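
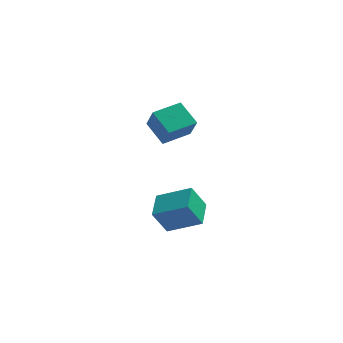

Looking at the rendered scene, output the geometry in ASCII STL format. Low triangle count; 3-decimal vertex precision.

solid 
facet normal -0.889 0.146 -0.434
outer loop
vertex -2.56 2.202 -3.464
vertex -2.464 3.87 -3.101
vertex -1.787 2.482 -4.952
endloop
endfacet
facet normal -0.056 -0.976 -0.212
outer loop
vertex 0.124 2.17 -4.019
vertex -2.56 2.202 -3.464
vertex -1.787 2.482 -4.952
endloop
endfacet
facet normal -0.889 0.145 -0.434
outer loop
vertex -1.787 2.482 -4.952
vertex -2.464 3.87 -3.101
vertex -1.692 4.15 -4.589
endloop
endfacet
facet normal 0.454 0.165 -0.875
outer loop
vertex -1.692 4.15 -4.589
vertex 0.124 2.17 -4.019
vertex -1.787 2.482 -4.952
endloop
endfacet
facet normal -0.454 -0.164 0.876
outer loop
vertex -2.56 2.202 -3.464
vertex -0.553 3.558 -2.168
vertex -2.464 3.87 -3.101
endloop
endfacet
facet normal -0.056 -0.976 -0.212
outer loop
vertex -0.648 1.89 -2.531
vertex -2.56 2.202 -3.464
vertex 0.124 2.17 -4.019
endloop
endfacet
facet normal -0.454 -0.165 0.876
outer loop
vertex -0.648 1.89 -2.531
vertex -0.553 3.558 -2.168
vertex -2.56 2.202 -3.464
endloop
endfacet
facet normal 0.056 0.976 0.212
outer loop
vertex -2.464 3.87 -3.101
vertex -0.553 3.558 -2.168
vertex -1.692 4.15 -4.589
endloop
endfacet
facet normal 0.454 0.164 -0.876
outer loop
vertex 0.22 3.838 -3.656
vertex 0.124 2.17 -4.019
vertex -1.692 4.15 -4.589
endloop
endfacet
facet normal 0.056 0.976 0.212
outer loop
vertex -1.692 4.15 -4.589
vertex -0.553 3.558 -2.168
vertex 0.22 3.838 -3.656
endloop
endfacet
facet normal 0.889 -0.146 0.434
outer loop
vertex 0.22 3.838 -3.656
vertex -0.648 1.89 -2.531
vertex 0.124 2.17 -4.019
endloop
endfacet
facet normal 0.889 -0.145 0.434
outer loop
vertex -0.553 3.558 -2.168
vertex -0.648 1.89 -2.531
vertex 0.22 3.838 -3.656
endloop
endfacet
facet normal -0.563 0.640 0.523
outer loop
vertex -2.58 3.321 3.756
vertex -1.197 4.396 3.931
vertex -2.973 4.04 2.452
endloop
endfacet
facet normal -0.786 -0.610 -0.100
outer loop
vertex -2.043 2.984 1.589
vertex -2.58 3.321 3.756
vertex -2.973 4.04 2.452
endloop
endfacet
facet normal -0.563 0.640 0.523
outer loop
vertex -2.973 4.04 2.452
vertex -1.197 4.396 3.931
vertex -1.59 5.115 2.627
endloop
endfacet
facet normal -0.256 0.467 -0.847
outer loop
vertex -1.59 5.115 2.627
vertex -2.043 2.984 1.589
vertex -2.973 4.04 2.452
endloop
endfacet
facet normal 0.256 -0.467 0.847
outer loop
vertex -2.58 3.321 3.756
vertex -0.267 3.34 3.068
vertex -1.197 4.396 3.931
endloop
endfacet
facet normal -0.786 -0.610 -0.100
outer loop
vertex -1.65 2.265 2.893
vertex -2.58 3.321 3.756
vertex -2.043 2.984 1.589
endloop
endfacet
facet normal 0.256 -0.467 0.847
outer loop
vertex -1.65 2.265 2.893
vertex -0.267 3.34 3.068
vertex -2.58 3.321 3.756
endloop
endfacet
facet normal 0.786 0.610 0.100
outer loop
vertex -1.197 4.396 3.931
vertex -0.267 3.34 3.068
vertex -1.59 5.115 2.627
endloop
endfacet
facet normal -0.256 0.467 -0.847
outer loop
vertex -0.66 4.059 1.764
vertex -2.043 2.984 1.589
vertex -1.59 5.115 2.627
endloop
endfacet
facet normal 0.786 0.610 0.100
outer loop
vertex -1.59 5.115 2.627
vertex -0.267 3.34 3.068
vertex -0.66 4.059 1.764
endloop
endfacet
facet normal 0.563 -0.640 -0.523
outer loop
vertex -0.66 4.059 1.764
vertex -1.65 2.265 2.893
vertex -2.043 2.984 1.589
endloop
endfacet
facet normal 0.563 -0.640 -0.523
outer loop
vertex -0.267 3.34 3.068
vertex -1.65 2.265 2.893
vertex -0.66 4.059 1.764
endloop
endfacet

endsolid


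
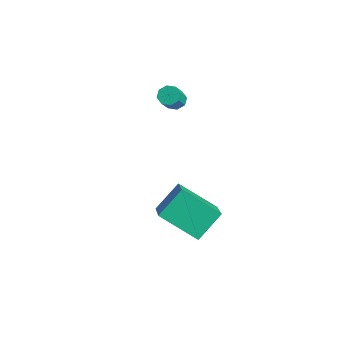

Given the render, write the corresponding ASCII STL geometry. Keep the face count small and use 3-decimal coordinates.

solid 
facet normal -0.613 -0.580 0.536
outer loop
vertex 2.088 -2.727 1.168
vertex 0.408 -1.981 0.054
vertex 2.265 -3.862 0.142
endloop
endfacet
facet normal 0.782 -0.347 0.518
outer loop
vertex 3.472 -2.719 -0.914
vertex 2.088 -2.727 1.168
vertex 2.265 -3.862 0.142
endloop
endfacet
facet normal -0.613 -0.580 0.537
outer loop
vertex 2.265 -3.862 0.142
vertex 0.408 -1.981 0.054
vertex 0.584 -3.116 -0.972
endloop
endfacet
facet normal 0.115 -0.737 -0.666
outer loop
vertex 0.584 -3.116 -0.972
vertex 3.472 -2.719 -0.914
vertex 2.265 -3.862 0.142
endloop
endfacet
facet normal -0.115 0.737 0.666
outer loop
vertex 2.088 -2.727 1.168
vertex 1.615 -0.838 -1.002
vertex 0.408 -1.981 0.054
endloop
endfacet
facet normal 0.782 -0.347 0.518
outer loop
vertex 3.296 -1.584 0.112
vertex 2.088 -2.727 1.168
vertex 3.472 -2.719 -0.914
endloop
endfacet
facet normal -0.115 0.737 0.666
outer loop
vertex 3.296 -1.584 0.112
vertex 1.615 -0.838 -1.002
vertex 2.088 -2.727 1.168
endloop
endfacet
facet normal -0.782 0.347 -0.518
outer loop
vertex 0.408 -1.981 0.054
vertex 1.615 -0.838 -1.002
vertex 0.584 -3.116 -0.972
endloop
endfacet
facet normal 0.115 -0.737 -0.666
outer loop
vertex 1.792 -1.973 -2.028
vertex 3.472 -2.719 -0.914
vertex 0.584 -3.116 -0.972
endloop
endfacet
facet normal -0.782 0.347 -0.519
outer loop
vertex 0.584 -3.116 -0.972
vertex 1.615 -0.838 -1.002
vertex 1.792 -1.973 -2.028
endloop
endfacet
facet normal 0.613 0.580 -0.536
outer loop
vertex 1.792 -1.973 -2.028
vertex 3.296 -1.584 0.112
vertex 3.472 -2.719 -0.914
endloop
endfacet
facet normal 0.613 0.580 -0.536
outer loop
vertex 1.615 -0.838 -1.002
vertex 3.296 -1.584 0.112
vertex 1.792 -1.973 -2.028
endloop
endfacet
facet normal -0.465 0.509 -0.724
outer loop
vertex -2.514 -0.484 2.213
vertex -2.902 -0.373 2.54
vertex -2.453 -0.144 2.413
endloop
endfacet
facet normal 0.872 0.122 -0.473
outer loop
vertex -2.514 -0.484 2.213
vertex -2.453 -0.144 2.413
vertex -1.989 -1.058 3.033
endloop
endfacet
facet normal 0.872 0.121 -0.474
outer loop
vertex -1.989 -1.058 3.033
vertex -2.453 -0.144 2.413
vertex -1.928 -0.719 3.232
endloop
endfacet
facet normal 0.464 -0.509 0.725
outer loop
vertex -1.989 -1.058 3.033
vertex -1.928 -0.719 3.232
vertex -2.378 -0.947 3.36
endloop
endfacet
facet normal -0.465 0.509 -0.725
outer loop
vertex -2.453 -0.144 2.413
vertex -2.902 -0.373 2.54
vertex -2.656 0.061 2.687
endloop
endfacet
facet normal 0.724 0.690 0.020
outer loop
vertex -2.453 -0.144 2.413
vertex -2.656 0.061 2.687
vertex -1.928 -0.719 3.232
endloop
endfacet
facet normal 0.724 0.690 0.020
outer loop
vertex -1.928 -0.719 3.232
vertex -2.656 0.061 2.687
vertex -2.131 -0.514 3.506
endloop
endfacet
facet normal 0.464 -0.509 0.725
outer loop
vertex -1.928 -0.719 3.232
vertex -2.131 -0.514 3.506
vertex -2.378 -0.947 3.36
endloop
endfacet
facet normal -0.463 0.509 -0.726
outer loop
vertex -2.656 0.061 2.687
vertex -2.902 -0.373 2.54
vertex -3.003 0.013 2.875
endloop
endfacet
facet normal 0.153 0.852 0.500
outer loop
vertex -2.656 0.061 2.687
vertex -3.003 0.013 2.875
vertex -2.131 -0.514 3.506
endloop
endfacet
facet normal 0.153 0.852 0.500
outer loop
vertex -2.131 -0.514 3.506
vertex -3.003 0.013 2.875
vertex -2.478 -0.562 3.694
endloop
endfacet
facet normal 0.463 -0.509 0.725
outer loop
vertex -2.131 -0.514 3.506
vertex -2.478 -0.562 3.694
vertex -2.378 -0.947 3.36
endloop
endfacet
facet normal -0.465 0.508 -0.725
outer loop
vertex -3.003 0.013 2.875
vertex -2.902 -0.373 2.54
vertex -3.291 -0.262 2.867
endloop
endfacet
facet normal -0.511 0.515 0.689
outer loop
vertex -3.003 0.013 2.875
vertex -3.291 -0.262 2.867
vertex -2.478 -0.562 3.694
endloop
endfacet
facet normal -0.509 0.517 0.688
outer loop
vertex -2.478 -0.562 3.694
vertex -3.291 -0.262 2.867
vertex -2.766 -0.836 3.687
endloop
endfacet
facet normal 0.466 -0.508 0.725
outer loop
vertex -2.478 -0.562 3.694
vertex -2.766 -0.836 3.687
vertex -2.378 -0.947 3.36
endloop
endfacet
facet normal -0.464 0.509 -0.725
outer loop
vertex -3.291 -0.262 2.867
vertex -2.902 -0.373 2.54
vertex -3.352 -0.601 2.668
endloop
endfacet
facet normal -0.872 -0.121 0.474
outer loop
vertex -3.291 -0.262 2.867
vertex -3.352 -0.601 2.668
vertex -2.766 -0.836 3.687
endloop
endfacet
facet normal -0.872 -0.122 0.473
outer loop
vertex -2.766 -0.836 3.687
vertex -3.352 -0.601 2.668
vertex -2.827 -1.176 3.487
endloop
endfacet
facet normal 0.465 -0.509 0.724
outer loop
vertex -2.766 -0.836 3.687
vertex -2.827 -1.176 3.487
vertex -2.378 -0.947 3.36
endloop
endfacet
facet normal -0.464 0.509 -0.725
outer loop
vertex -3.352 -0.601 2.668
vertex -2.902 -0.373 2.54
vertex -3.149 -0.806 2.394
endloop
endfacet
facet normal -0.724 -0.690 -0.020
outer loop
vertex -3.352 -0.601 2.668
vertex -3.149 -0.806 2.394
vertex -2.827 -1.176 3.487
endloop
endfacet
facet normal -0.724 -0.690 -0.020
outer loop
vertex -2.827 -1.176 3.487
vertex -3.149 -0.806 2.394
vertex -2.624 -1.381 3.213
endloop
endfacet
facet normal 0.465 -0.509 0.725
outer loop
vertex -2.827 -1.176 3.487
vertex -2.624 -1.381 3.213
vertex -2.378 -0.947 3.36
endloop
endfacet
facet normal -0.463 0.509 -0.725
outer loop
vertex -3.149 -0.806 2.394
vertex -2.902 -0.373 2.54
vertex -2.802 -0.758 2.206
endloop
endfacet
facet normal -0.153 -0.852 -0.500
outer loop
vertex -3.149 -0.806 2.394
vertex -2.802 -0.758 2.206
vertex -2.624 -1.381 3.213
endloop
endfacet
facet normal -0.153 -0.852 -0.500
outer loop
vertex -2.624 -1.381 3.213
vertex -2.802 -0.758 2.206
vertex -2.277 -1.333 3.025
endloop
endfacet
facet normal 0.463 -0.509 0.726
outer loop
vertex -2.624 -1.381 3.213
vertex -2.277 -1.333 3.025
vertex -2.378 -0.947 3.36
endloop
endfacet
facet normal -0.466 0.508 -0.725
outer loop
vertex -2.802 -0.758 2.206
vertex -2.902 -0.373 2.54
vertex -2.514 -0.484 2.213
endloop
endfacet
facet normal 0.508 -0.517 -0.689
outer loop
vertex -2.802 -0.758 2.206
vertex -2.514 -0.484 2.213
vertex -2.277 -1.333 3.025
endloop
endfacet
facet normal 0.511 -0.515 -0.688
outer loop
vertex -2.277 -1.333 3.025
vertex -2.514 -0.484 2.213
vertex -1.989 -1.058 3.033
endloop
endfacet
facet normal 0.465 -0.508 0.725
outer loop
vertex -2.277 -1.333 3.025
vertex -1.989 -1.058 3.033
vertex -2.378 -0.947 3.36
endloop
endfacet

endsolid


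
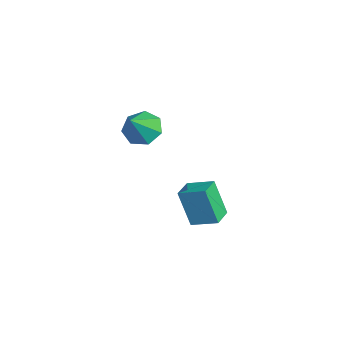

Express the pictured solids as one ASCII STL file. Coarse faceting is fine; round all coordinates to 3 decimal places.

solid 
facet normal -0.515 0.432 -0.740
outer loop
vertex 1.373 -1.407 2.897
vertex 0.678 -2.207 2.913
vertex 0.653 -1.3 3.46
endloop
endfacet
facet normal 0.544 0.607 0.580
outer loop
vertex 1.373 -1.407 2.897
vertex 0.653 -1.3 3.46
vertex 1.662 -3.033 4.327
endloop
endfacet
facet normal -0.515 0.432 -0.740
outer loop
vertex 0.653 -1.3 3.46
vertex 0.678 -2.207 2.913
vertex -0.047 -1.876 3.611
endloop
endfacet
facet normal -0.121 0.387 0.914
outer loop
vertex 0.653 -1.3 3.46
vertex -0.047 -1.876 3.611
vertex 1.662 -3.033 4.327
endloop
endfacet
facet normal -0.515 0.433 -0.740
outer loop
vertex -0.047 -1.876 3.611
vertex 0.678 -2.207 2.913
vertex -0.202 -2.702 3.236
endloop
endfacet
facet normal -0.522 -0.270 0.809
outer loop
vertex -0.047 -1.876 3.611
vertex -0.202 -2.702 3.236
vertex 1.662 -3.033 4.327
endloop
endfacet
facet normal -0.515 0.432 -0.741
outer loop
vertex -0.202 -2.702 3.236
vertex 0.678 -2.207 2.913
vertex 0.307 -3.155 2.618
endloop
endfacet
facet normal -0.356 -0.869 0.344
outer loop
vertex -0.202 -2.702 3.236
vertex 0.307 -3.155 2.618
vertex 1.662 -3.033 4.327
endloop
endfacet
facet normal -0.515 0.432 -0.741
outer loop
vertex 0.307 -3.155 2.618
vertex 0.678 -2.207 2.913
vertex 1.095 -2.895 2.222
endloop
endfacet
facet normal 0.251 -0.959 -0.130
outer loop
vertex 0.307 -3.155 2.618
vertex 1.095 -2.895 2.222
vertex 1.662 -3.033 4.327
endloop
endfacet
facet normal -0.515 0.432 -0.741
outer loop
vertex 1.095 -2.895 2.222
vertex 0.678 -2.207 2.913
vertex 1.569 -2.117 2.346
endloop
endfacet
facet normal 0.843 -0.472 -0.258
outer loop
vertex 1.095 -2.895 2.222
vertex 1.569 -2.117 2.346
vertex 1.662 -3.033 4.327
endloop
endfacet
facet normal -0.515 0.432 -0.740
outer loop
vertex 1.569 -2.117 2.346
vertex 0.678 -2.207 2.913
vertex 1.373 -1.407 2.897
endloop
endfacet
facet normal 0.973 0.224 0.058
outer loop
vertex 1.569 -2.117 2.346
vertex 1.373 -1.407 2.897
vertex 1.662 -3.033 4.327
endloop
endfacet
facet normal -0.537 -0.763 -0.360
outer loop
vertex 1.445 -0.636 -1.712
vertex 0.472 0.107 -1.837
vertex 2.087 -0.135 -3.734
endloop
endfacet
facet normal 0.791 -0.604 0.101
outer loop
vertex 2.908 1.033 -3.183
vertex 1.445 -0.636 -1.712
vertex 2.087 -0.135 -3.734
endloop
endfacet
facet normal -0.537 -0.763 -0.360
outer loop
vertex 2.087 -0.135 -3.734
vertex 0.472 0.107 -1.837
vertex 1.114 0.608 -3.859
endloop
endfacet
facet normal 0.295 0.230 -0.927
outer loop
vertex 1.114 0.608 -3.859
vertex 2.908 1.033 -3.183
vertex 2.087 -0.135 -3.734
endloop
endfacet
facet normal -0.295 -0.230 0.927
outer loop
vertex 1.445 -0.636 -1.712
vertex 1.293 1.275 -1.286
vertex 0.472 0.107 -1.837
endloop
endfacet
facet normal 0.791 -0.604 0.101
outer loop
vertex 2.266 0.532 -1.161
vertex 1.445 -0.636 -1.712
vertex 2.908 1.033 -3.183
endloop
endfacet
facet normal -0.295 -0.230 0.927
outer loop
vertex 2.266 0.532 -1.161
vertex 1.293 1.275 -1.286
vertex 1.445 -0.636 -1.712
endloop
endfacet
facet normal -0.791 0.604 -0.101
outer loop
vertex 0.472 0.107 -1.837
vertex 1.293 1.275 -1.286
vertex 1.114 0.608 -3.859
endloop
endfacet
facet normal 0.295 0.230 -0.927
outer loop
vertex 1.935 1.776 -3.308
vertex 2.908 1.033 -3.183
vertex 1.114 0.608 -3.859
endloop
endfacet
facet normal -0.791 0.604 -0.101
outer loop
vertex 1.114 0.608 -3.859
vertex 1.293 1.275 -1.286
vertex 1.935 1.776 -3.308
endloop
endfacet
facet normal 0.537 0.763 0.360
outer loop
vertex 1.935 1.776 -3.308
vertex 2.266 0.532 -1.161
vertex 2.908 1.033 -3.183
endloop
endfacet
facet normal 0.537 0.763 0.360
outer loop
vertex 1.293 1.275 -1.286
vertex 2.266 0.532 -1.161
vertex 1.935 1.776 -3.308
endloop
endfacet

endsolid


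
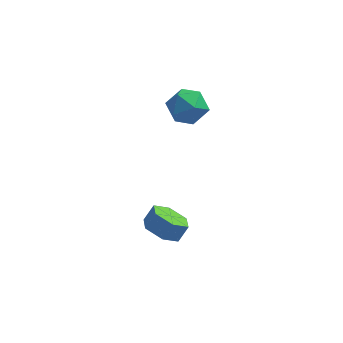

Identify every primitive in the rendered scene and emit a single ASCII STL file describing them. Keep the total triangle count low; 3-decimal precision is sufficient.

solid 
facet normal -0.106 0.467 0.878
outer loop
vertex -1.35 3.836 2.705
vertex -1.454 2.795 3.246
vertex -0.392 3.287 3.113
endloop
endfacet
facet normal 0.302 0.849 0.434
outer loop
vertex -1.35 3.836 2.705
vertex -0.392 3.287 3.113
vertex -0.364 3.815 2.061
endloop
endfacet
facet normal -0.080 0.985 -0.154
outer loop
vertex -1.35 3.836 2.705
vertex -0.364 3.815 2.061
vertex -1.409 3.649 1.543
endloop
endfacet
facet normal -0.723 0.687 -0.074
outer loop
vertex -1.35 3.836 2.705
vertex -1.409 3.649 1.543
vertex -2.082 3.019 2.275
endloop
endfacet
facet normal -0.740 0.367 0.563
outer loop
vertex -1.35 3.836 2.705
vertex -2.082 3.019 2.275
vertex -1.454 2.795 3.246
endloop
endfacet
facet normal 0.860 0.447 0.247
outer loop
vertex -0.364 3.815 2.061
vertex -0.392 3.287 3.113
vertex 0.142 2.761 2.205
endloop
endfacet
facet normal 0.200 -0.171 0.965
outer loop
vertex -0.392 3.287 3.113
vertex -1.454 2.795 3.246
vertex -0.531 2.131 2.937
endloop
endfacet
facet normal -0.825 -0.334 0.456
outer loop
vertex -1.454 2.795 3.246
vertex -2.082 3.019 2.275
vertex -1.576 1.965 2.419
endloop
endfacet
facet normal -0.797 0.183 -0.575
outer loop
vertex -2.082 3.019 2.275
vertex -1.409 3.649 1.543
vertex -1.548 2.493 1.367
endloop
endfacet
facet normal 0.243 0.666 -0.705
outer loop
vertex -1.409 3.649 1.543
vertex -0.364 3.815 2.061
vertex -0.486 2.985 1.234
endloop
endfacet
facet normal 0.723 -0.687 0.074
outer loop
vertex -0.59 1.944 1.775
vertex 0.142 2.761 2.205
vertex -0.531 2.131 2.937
endloop
endfacet
facet normal 0.080 -0.985 0.154
outer loop
vertex -0.59 1.944 1.775
vertex -0.531 2.131 2.937
vertex -1.576 1.965 2.419
endloop
endfacet
facet normal -0.302 -0.849 -0.434
outer loop
vertex -0.59 1.944 1.775
vertex -1.576 1.965 2.419
vertex -1.548 2.493 1.367
endloop
endfacet
facet normal 0.106 -0.467 -0.878
outer loop
vertex -0.59 1.944 1.775
vertex -1.548 2.493 1.367
vertex -0.486 2.985 1.234
endloop
endfacet
facet normal 0.740 -0.367 -0.563
outer loop
vertex -0.59 1.944 1.775
vertex -0.486 2.985 1.234
vertex 0.142 2.761 2.205
endloop
endfacet
facet normal 0.797 -0.183 0.575
outer loop
vertex -0.531 2.131 2.937
vertex 0.142 2.761 2.205
vertex -0.392 3.287 3.113
endloop
endfacet
facet normal -0.243 -0.666 0.705
outer loop
vertex -1.576 1.965 2.419
vertex -0.531 2.131 2.937
vertex -1.454 2.795 3.246
endloop
endfacet
facet normal -0.860 -0.447 -0.247
outer loop
vertex -1.548 2.493 1.367
vertex -1.576 1.965 2.419
vertex -2.082 3.019 2.275
endloop
endfacet
facet normal -0.200 0.171 -0.965
outer loop
vertex -0.486 2.985 1.234
vertex -1.548 2.493 1.367
vertex -1.409 3.649 1.543
endloop
endfacet
facet normal 0.825 0.334 -0.456
outer loop
vertex 0.142 2.761 2.205
vertex -0.486 2.985 1.234
vertex -0.364 3.815 2.061
endloop
endfacet
facet normal -0.447 -0.416 -0.792
outer loop
vertex -1.179 -0.364 -5.041
vertex -1.9 -0.834 -4.388
vertex -2.097 0.148 -4.792
endloop
endfacet
facet normal 0.280 0.776 -0.565
outer loop
vertex -1.179 -0.364 -5.041
vertex -2.097 0.148 -4.792
vertex -0.719 0.064 -4.225
endloop
endfacet
facet normal 0.280 0.776 -0.565
outer loop
vertex -0.719 0.064 -4.225
vertex -2.097 0.148 -4.792
vertex -1.637 0.576 -3.976
endloop
endfacet
facet normal 0.447 0.416 0.792
outer loop
vertex -0.719 0.064 -4.225
vertex -1.637 0.576 -3.976
vertex -1.44 -0.406 -3.572
endloop
endfacet
facet normal -0.447 -0.416 -0.792
outer loop
vertex -2.097 0.148 -4.792
vertex -1.9 -0.834 -4.388
vertex -2.818 -0.322 -4.139
endloop
endfacet
facet normal -0.596 0.799 -0.083
outer loop
vertex -2.097 0.148 -4.792
vertex -2.818 -0.322 -4.139
vertex -1.637 0.576 -3.976
endloop
endfacet
facet normal -0.596 0.799 -0.083
outer loop
vertex -1.637 0.576 -3.976
vertex -2.818 -0.322 -4.139
vertex -2.358 0.106 -3.323
endloop
endfacet
facet normal 0.447 0.416 0.792
outer loop
vertex -1.637 0.576 -3.976
vertex -2.358 0.106 -3.323
vertex -1.44 -0.406 -3.572
endloop
endfacet
facet normal -0.447 -0.416 -0.792
outer loop
vertex -2.818 -0.322 -4.139
vertex -1.9 -0.834 -4.388
vertex -2.621 -1.304 -3.735
endloop
endfacet
facet normal -0.876 0.023 0.482
outer loop
vertex -2.818 -0.322 -4.139
vertex -2.621 -1.304 -3.735
vertex -2.358 0.106 -3.323
endloop
endfacet
facet normal -0.876 0.023 0.482
outer loop
vertex -2.358 0.106 -3.323
vertex -2.621 -1.304 -3.735
vertex -2.161 -0.876 -2.919
endloop
endfacet
facet normal 0.447 0.416 0.792
outer loop
vertex -2.358 0.106 -3.323
vertex -2.161 -0.876 -2.919
vertex -1.44 -0.406 -3.572
endloop
endfacet
facet normal -0.447 -0.416 -0.792
outer loop
vertex -2.621 -1.304 -3.735
vertex -1.9 -0.834 -4.388
vertex -1.703 -1.816 -3.984
endloop
endfacet
facet normal -0.280 -0.776 0.565
outer loop
vertex -2.621 -1.304 -3.735
vertex -1.703 -1.816 -3.984
vertex -2.161 -0.876 -2.919
endloop
endfacet
facet normal -0.280 -0.776 0.565
outer loop
vertex -2.161 -0.876 -2.919
vertex -1.703 -1.816 -3.984
vertex -1.243 -1.388 -3.168
endloop
endfacet
facet normal 0.447 0.416 0.792
outer loop
vertex -2.161 -0.876 -2.919
vertex -1.243 -1.388 -3.168
vertex -1.44 -0.406 -3.572
endloop
endfacet
facet normal -0.447 -0.416 -0.792
outer loop
vertex -1.703 -1.816 -3.984
vertex -1.9 -0.834 -4.388
vertex -0.982 -1.346 -4.637
endloop
endfacet
facet normal 0.596 -0.799 0.083
outer loop
vertex -1.703 -1.816 -3.984
vertex -0.982 -1.346 -4.637
vertex -1.243 -1.388 -3.168
endloop
endfacet
facet normal 0.596 -0.799 0.083
outer loop
vertex -1.243 -1.388 -3.168
vertex -0.982 -1.346 -4.637
vertex -0.522 -0.918 -3.821
endloop
endfacet
facet normal 0.447 0.416 0.792
outer loop
vertex -1.243 -1.388 -3.168
vertex -0.522 -0.918 -3.821
vertex -1.44 -0.406 -3.572
endloop
endfacet
facet normal -0.447 -0.416 -0.792
outer loop
vertex -0.982 -1.346 -4.637
vertex -1.9 -0.834 -4.388
vertex -1.179 -0.364 -5.041
endloop
endfacet
facet normal 0.876 -0.023 -0.482
outer loop
vertex -0.982 -1.346 -4.637
vertex -1.179 -0.364 -5.041
vertex -0.522 -0.918 -3.821
endloop
endfacet
facet normal 0.876 -0.023 -0.482
outer loop
vertex -0.522 -0.918 -3.821
vertex -1.179 -0.364 -5.041
vertex -0.719 0.064 -4.225
endloop
endfacet
facet normal 0.447 0.416 0.792
outer loop
vertex -0.522 -0.918 -3.821
vertex -0.719 0.064 -4.225
vertex -1.44 -0.406 -3.572
endloop
endfacet

endsolid


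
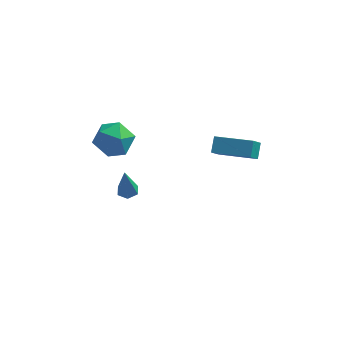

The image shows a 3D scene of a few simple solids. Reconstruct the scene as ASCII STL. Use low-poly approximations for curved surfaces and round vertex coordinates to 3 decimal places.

solid 
facet normal -0.934 0.278 -0.224
outer loop
vertex 0.815 -0.082 4.265
vertex 1.117 0.407 3.612
vertex 0.743 -0.76 3.725
endloop
endfacet
facet normal -0.348 -0.561 0.751
outer loop
vertex 2.583 -1.307 4.168
vertex 0.815 -0.082 4.265
vertex 0.743 -0.76 3.725
endloop
endfacet
facet normal -0.934 0.277 -0.226
outer loop
vertex 0.743 -0.76 3.725
vertex 1.117 0.407 3.612
vertex 1.046 -0.271 3.072
endloop
endfacet
facet normal -0.082 -0.779 -0.621
outer loop
vertex 1.046 -0.271 3.072
vertex 2.583 -1.307 4.168
vertex 0.743 -0.76 3.725
endloop
endfacet
facet normal 0.082 0.779 0.621
outer loop
vertex 0.815 -0.082 4.265
vertex 2.957 -0.14 4.055
vertex 1.117 0.407 3.612
endloop
endfacet
facet normal -0.348 -0.562 0.751
outer loop
vertex 2.654 -0.629 4.708
vertex 0.815 -0.082 4.265
vertex 2.583 -1.307 4.168
endloop
endfacet
facet normal 0.082 0.779 0.621
outer loop
vertex 2.654 -0.629 4.708
vertex 2.957 -0.14 4.055
vertex 0.815 -0.082 4.265
endloop
endfacet
facet normal 0.348 0.562 -0.751
outer loop
vertex 1.117 0.407 3.612
vertex 2.957 -0.14 4.055
vertex 1.046 -0.271 3.072
endloop
endfacet
facet normal -0.082 -0.779 -0.621
outer loop
vertex 2.885 -0.818 3.515
vertex 2.583 -1.307 4.168
vertex 1.046 -0.271 3.072
endloop
endfacet
facet normal 0.348 0.561 -0.751
outer loop
vertex 1.046 -0.271 3.072
vertex 2.957 -0.14 4.055
vertex 2.885 -0.818 3.515
endloop
endfacet
facet normal 0.934 -0.277 0.225
outer loop
vertex 2.885 -0.818 3.515
vertex 2.654 -0.629 4.708
vertex 2.583 -1.307 4.168
endloop
endfacet
facet normal 0.934 -0.278 0.225
outer loop
vertex 2.957 -0.14 4.055
vertex 2.654 -0.629 4.708
vertex 2.885 -0.818 3.515
endloop
endfacet
facet normal 0.066 0.104 -0.992
outer loop
vertex -3.002 1.724 -2.25
vertex -3.454 1.399 -2.314
vertex -3.513 1.953 -2.26
endloop
endfacet
facet normal 0.371 0.845 0.386
outer loop
vertex -3.002 1.724 -2.25
vertex -3.513 1.953 -2.26
vertex -3.566 1.221 -0.606
endloop
endfacet
facet normal 0.064 0.104 -0.993
outer loop
vertex -3.513 1.953 -2.26
vertex -3.454 1.399 -2.314
vertex -3.964 1.629 -2.323
endloop
endfacet
facet normal -0.583 0.750 0.313
outer loop
vertex -3.513 1.953 -2.26
vertex -3.964 1.629 -2.323
vertex -3.566 1.221 -0.606
endloop
endfacet
facet normal 0.064 0.103 -0.993
outer loop
vertex -3.964 1.629 -2.323
vertex -3.454 1.399 -2.314
vertex -3.906 1.075 -2.377
endloop
endfacet
facet normal -0.973 -0.121 0.197
outer loop
vertex -3.964 1.629 -2.323
vertex -3.906 1.075 -2.377
vertex -3.566 1.221 -0.606
endloop
endfacet
facet normal 0.064 0.104 -0.993
outer loop
vertex -3.906 1.075 -2.377
vertex -3.454 1.399 -2.314
vertex -3.395 0.845 -2.368
endloop
endfacet
facet normal -0.408 -0.900 0.153
outer loop
vertex -3.906 1.075 -2.377
vertex -3.395 0.845 -2.368
vertex -3.566 1.221 -0.606
endloop
endfacet
facet normal 0.066 0.104 -0.992
outer loop
vertex -3.395 0.845 -2.368
vertex -3.454 1.399 -2.314
vertex -2.943 1.169 -2.304
endloop
endfacet
facet normal 0.546 -0.807 0.225
outer loop
vertex -3.395 0.845 -2.368
vertex -2.943 1.169 -2.304
vertex -3.566 1.221 -0.606
endloop
endfacet
facet normal 0.066 0.104 -0.992
outer loop
vertex -2.943 1.169 -2.304
vertex -3.454 1.399 -2.314
vertex -3.002 1.724 -2.25
endloop
endfacet
facet normal 0.937 0.066 0.342
outer loop
vertex -2.943 1.169 -2.304
vertex -3.002 1.724 -2.25
vertex -3.566 1.221 -0.606
endloop
endfacet
facet normal -0.286 0.944 -0.166
outer loop
vertex -4.331 1.034 2.236
vertex -4.57 1.148 3.297
vertex -3.567 1.388 2.934
endloop
endfacet
facet normal 0.225 0.748 -0.625
outer loop
vertex -4.331 1.034 2.236
vertex -3.567 1.388 2.934
vertex -3.305 0.662 2.16
endloop
endfacet
facet normal -0.009 0.177 -0.984
outer loop
vertex -4.331 1.034 2.236
vertex -3.305 0.662 2.16
vertex -4.147 -0.027 2.044
endloop
endfacet
facet normal -0.664 0.020 -0.747
outer loop
vertex -4.331 1.034 2.236
vertex -4.147 -0.027 2.044
vertex -4.929 0.274 2.747
endloop
endfacet
facet normal -0.835 0.495 -0.241
outer loop
vertex -4.331 1.034 2.236
vertex -4.929 0.274 2.747
vertex -4.57 1.148 3.297
endloop
endfacet
facet normal 0.797 0.551 -0.247
outer loop
vertex -3.305 0.662 2.16
vertex -3.567 1.388 2.934
vertex -2.911 0.546 3.173
endloop
endfacet
facet normal -0.029 0.868 0.495
outer loop
vertex -3.567 1.388 2.934
vertex -4.57 1.148 3.297
vertex -3.693 0.847 3.876
endloop
endfacet
facet normal -0.917 0.142 0.373
outer loop
vertex -4.57 1.148 3.297
vertex -4.929 0.274 2.747
vertex -4.535 0.158 3.76
endloop
endfacet
facet normal -0.641 -0.626 -0.445
outer loop
vertex -4.929 0.274 2.747
vertex -4.147 -0.027 2.044
vertex -4.273 -0.568 2.986
endloop
endfacet
facet normal 0.419 -0.372 -0.828
outer loop
vertex -4.147 -0.027 2.044
vertex -3.305 0.662 2.16
vertex -3.27 -0.328 2.623
endloop
endfacet
facet normal 0.664 -0.020 0.747
outer loop
vertex -3.509 -0.214 3.684
vertex -2.911 0.546 3.173
vertex -3.693 0.847 3.876
endloop
endfacet
facet normal 0.009 -0.177 0.984
outer loop
vertex -3.509 -0.214 3.684
vertex -3.693 0.847 3.876
vertex -4.535 0.158 3.76
endloop
endfacet
facet normal -0.225 -0.748 0.625
outer loop
vertex -3.509 -0.214 3.684
vertex -4.535 0.158 3.76
vertex -4.273 -0.568 2.986
endloop
endfacet
facet normal 0.286 -0.944 0.166
outer loop
vertex -3.509 -0.214 3.684
vertex -4.273 -0.568 2.986
vertex -3.27 -0.328 2.623
endloop
endfacet
facet normal 0.835 -0.495 0.241
outer loop
vertex -3.509 -0.214 3.684
vertex -3.27 -0.328 2.623
vertex -2.911 0.546 3.173
endloop
endfacet
facet normal 0.641 0.626 0.445
outer loop
vertex -3.693 0.847 3.876
vertex -2.911 0.546 3.173
vertex -3.567 1.388 2.934
endloop
endfacet
facet normal -0.419 0.372 0.828
outer loop
vertex -4.535 0.158 3.76
vertex -3.693 0.847 3.876
vertex -4.57 1.148 3.297
endloop
endfacet
facet normal -0.797 -0.551 0.247
outer loop
vertex -4.273 -0.568 2.986
vertex -4.535 0.158 3.76
vertex -4.929 0.274 2.747
endloop
endfacet
facet normal 0.029 -0.868 -0.495
outer loop
vertex -3.27 -0.328 2.623
vertex -4.273 -0.568 2.986
vertex -4.147 -0.027 2.044
endloop
endfacet
facet normal 0.917 -0.142 -0.373
outer loop
vertex -2.911 0.546 3.173
vertex -3.27 -0.328 2.623
vertex -3.305 0.662 2.16
endloop
endfacet

endsolid


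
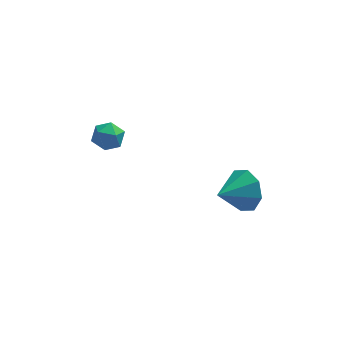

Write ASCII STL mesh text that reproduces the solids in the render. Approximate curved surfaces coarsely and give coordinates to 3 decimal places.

solid 
facet normal 0.769 0.510 -0.386
outer loop
vertex 1.743 -0.247 1.099
vertex 1.206 -0.038 0.306
vertex 1.357 0.391 1.174
endloop
endfacet
facet normal -0.093 -0.172 0.981
outer loop
vertex 1.743 -0.247 1.099
vertex 1.357 0.391 1.174
vertex 0.114 -0.762 0.854
endloop
endfacet
facet normal 0.769 0.510 -0.386
outer loop
vertex 1.357 0.391 1.174
vertex 1.206 -0.038 0.306
vertex 0.882 0.779 0.741
endloop
endfacet
facet normal -0.493 0.305 0.815
outer loop
vertex 1.357 0.391 1.174
vertex 0.882 0.779 0.741
vertex 0.114 -0.762 0.854
endloop
endfacet
facet normal 0.769 0.510 -0.386
outer loop
vertex 0.882 0.779 0.741
vertex 1.206 -0.038 0.306
vertex 0.597 0.688 0.053
endloop
endfacet
facet normal -0.847 0.444 0.292
outer loop
vertex 0.882 0.779 0.741
vertex 0.597 0.688 0.053
vertex 0.114 -0.762 0.854
endloop
endfacet
facet normal 0.769 0.511 -0.385
outer loop
vertex 0.597 0.688 0.053
vertex 1.206 -0.038 0.306
vertex 0.669 0.172 -0.487
endloop
endfacet
facet normal -0.947 0.161 -0.280
outer loop
vertex 0.597 0.688 0.053
vertex 0.669 0.172 -0.487
vertex 0.114 -0.762 0.854
endloop
endfacet
facet normal 0.769 0.510 -0.386
outer loop
vertex 0.669 0.172 -0.487
vertex 1.206 -0.038 0.306
vertex 1.055 -0.467 -0.562
endloop
endfacet
facet normal -0.733 -0.377 -0.566
outer loop
vertex 0.669 0.172 -0.487
vertex 1.055 -0.467 -0.562
vertex 0.114 -0.762 0.854
endloop
endfacet
facet normal 0.769 0.510 -0.386
outer loop
vertex 1.055 -0.467 -0.562
vertex 1.206 -0.038 0.306
vertex 1.529 -0.854 -0.129
endloop
endfacet
facet normal -0.333 -0.854 -0.399
outer loop
vertex 1.055 -0.467 -0.562
vertex 1.529 -0.854 -0.129
vertex 0.114 -0.762 0.854
endloop
endfacet
facet normal 0.769 0.510 -0.386
outer loop
vertex 1.529 -0.854 -0.129
vertex 1.206 -0.038 0.306
vertex 1.814 -0.763 0.559
endloop
endfacet
facet normal 0.021 -0.992 0.123
outer loop
vertex 1.529 -0.854 -0.129
vertex 1.814 -0.763 0.559
vertex 0.114 -0.762 0.854
endloop
endfacet
facet normal 0.769 0.510 -0.386
outer loop
vertex 1.814 -0.763 0.559
vertex 1.206 -0.038 0.306
vertex 1.743 -0.247 1.099
endloop
endfacet
facet normal 0.120 -0.710 0.694
outer loop
vertex 1.814 -0.763 0.559
vertex 1.743 -0.247 1.099
vertex 0.114 -0.762 0.854
endloop
endfacet
facet normal -0.920 0.059 0.387
outer loop
vertex -4.574 0.843 2.905
vertex -4.307 0.757 3.552
vertex -4.379 1.405 3.283
endloop
endfacet
facet normal -0.870 0.445 -0.212
outer loop
vertex -4.574 0.843 2.905
vertex -4.379 1.405 3.283
vertex -4.228 1.372 2.595
endloop
endfacet
facet normal -0.673 0.007 -0.739
outer loop
vertex -4.574 0.843 2.905
vertex -4.228 1.372 2.595
vertex -4.064 0.705 2.439
endloop
endfacet
facet normal -0.601 -0.649 -0.466
outer loop
vertex -4.574 0.843 2.905
vertex -4.064 0.705 2.439
vertex -4.112 0.325 3.03
endloop
endfacet
facet normal -0.753 -0.617 0.229
outer loop
vertex -4.574 0.843 2.905
vertex -4.112 0.325 3.03
vertex -4.307 0.757 3.552
endloop
endfacet
facet normal -0.354 0.927 -0.122
outer loop
vertex -4.228 1.372 2.595
vertex -4.379 1.405 3.283
vertex -3.748 1.615 3.05
endloop
endfacet
facet normal -0.432 0.304 0.849
outer loop
vertex -4.379 1.405 3.283
vertex -4.307 0.757 3.552
vertex -3.796 1.235 3.641
endloop
endfacet
facet normal -0.162 -0.789 0.592
outer loop
vertex -4.307 0.757 3.552
vertex -4.112 0.325 3.03
vertex -3.632 0.568 3.485
endloop
endfacet
facet normal 0.083 -0.841 -0.534
outer loop
vertex -4.112 0.325 3.03
vertex -4.064 0.705 2.439
vertex -3.481 0.535 2.797
endloop
endfacet
facet normal -0.035 0.219 -0.975
outer loop
vertex -4.064 0.705 2.439
vertex -4.228 1.372 2.595
vertex -3.553 1.183 2.528
endloop
endfacet
facet normal 0.601 0.649 0.466
outer loop
vertex -3.286 1.097 3.175
vertex -3.748 1.615 3.05
vertex -3.796 1.235 3.641
endloop
endfacet
facet normal 0.673 -0.007 0.739
outer loop
vertex -3.286 1.097 3.175
vertex -3.796 1.235 3.641
vertex -3.632 0.568 3.485
endloop
endfacet
facet normal 0.870 -0.445 0.212
outer loop
vertex -3.286 1.097 3.175
vertex -3.632 0.568 3.485
vertex -3.481 0.535 2.797
endloop
endfacet
facet normal 0.920 -0.059 -0.387
outer loop
vertex -3.286 1.097 3.175
vertex -3.481 0.535 2.797
vertex -3.553 1.183 2.528
endloop
endfacet
facet normal 0.753 0.617 -0.229
outer loop
vertex -3.286 1.097 3.175
vertex -3.553 1.183 2.528
vertex -3.748 1.615 3.05
endloop
endfacet
facet normal -0.083 0.841 0.534
outer loop
vertex -3.796 1.235 3.641
vertex -3.748 1.615 3.05
vertex -4.379 1.405 3.283
endloop
endfacet
facet normal 0.035 -0.219 0.975
outer loop
vertex -3.632 0.568 3.485
vertex -3.796 1.235 3.641
vertex -4.307 0.757 3.552
endloop
endfacet
facet normal 0.354 -0.927 0.122
outer loop
vertex -3.481 0.535 2.797
vertex -3.632 0.568 3.485
vertex -4.112 0.325 3.03
endloop
endfacet
facet normal 0.432 -0.304 -0.849
outer loop
vertex -3.553 1.183 2.528
vertex -3.481 0.535 2.797
vertex -4.064 0.705 2.439
endloop
endfacet
facet normal 0.162 0.789 -0.592
outer loop
vertex -3.748 1.615 3.05
vertex -3.553 1.183 2.528
vertex -4.228 1.372 2.595
endloop
endfacet

endsolid


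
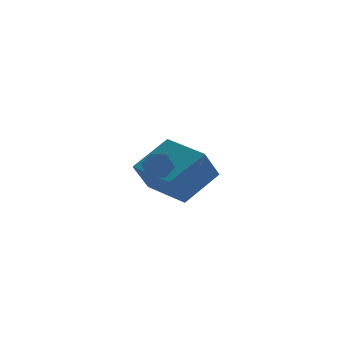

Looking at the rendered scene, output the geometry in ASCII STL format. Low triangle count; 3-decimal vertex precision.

solid 
facet normal -0.131 0.755 -0.642
outer loop
vertex 2.178 -2.302 0.215
vertex 1.865 -2.641 -0.12
vertex 1.614 -2.335 0.291
endloop
endfacet
facet normal 0.094 0.445 0.891
outer loop
vertex 2.178 -2.302 0.215
vertex 1.614 -2.335 0.291
vertex 2.115 -4.099 1.12
endloop
endfacet
facet normal -0.131 0.755 -0.642
outer loop
vertex 1.614 -2.335 0.291
vertex 1.865 -2.641 -0.12
vertex 1.301 -2.674 -0.044
endloop
endfacet
facet normal -0.768 0.081 0.636
outer loop
vertex 1.614 -2.335 0.291
vertex 1.301 -2.674 -0.044
vertex 2.115 -4.099 1.12
endloop
endfacet
facet normal -0.131 0.756 -0.641
outer loop
vertex 1.301 -2.674 -0.044
vertex 1.865 -2.641 -0.12
vertex 1.552 -2.979 -0.455
endloop
endfacet
facet normal -0.828 -0.552 -0.096
outer loop
vertex 1.301 -2.674 -0.044
vertex 1.552 -2.979 -0.455
vertex 2.115 -4.099 1.12
endloop
endfacet
facet normal -0.128 0.756 -0.642
outer loop
vertex 1.552 -2.979 -0.455
vertex 1.865 -2.641 -0.12
vertex 2.116 -2.947 -0.53
endloop
endfacet
facet normal -0.030 -0.820 -0.572
outer loop
vertex 1.552 -2.979 -0.455
vertex 2.116 -2.947 -0.53
vertex 2.115 -4.099 1.12
endloop
endfacet
facet normal -0.130 0.755 -0.643
outer loop
vertex 2.116 -2.947 -0.53
vertex 1.865 -2.641 -0.12
vertex 2.429 -2.608 -0.195
endloop
endfacet
facet normal 0.832 -0.455 -0.317
outer loop
vertex 2.116 -2.947 -0.53
vertex 2.429 -2.608 -0.195
vertex 2.115 -4.099 1.12
endloop
endfacet
facet normal -0.130 0.755 -0.643
outer loop
vertex 2.429 -2.608 -0.195
vertex 1.865 -2.641 -0.12
vertex 2.178 -2.302 0.215
endloop
endfacet
facet normal 0.893 0.177 0.414
outer loop
vertex 2.429 -2.608 -0.195
vertex 2.178 -2.302 0.215
vertex 2.115 -4.099 1.12
endloop
endfacet
facet normal -0.650 0.759 0.048
outer loop
vertex 2.166 1.1 -0.41
vertex 2.691 1.627 -1.632
vertex 0.955 0.122 -1.353
endloop
endfacet
facet normal -0.367 -0.369 0.854
outer loop
vertex 2.249 -1.387 -1.448
vertex 2.166 1.1 -0.41
vertex 0.955 0.122 -1.353
endloop
endfacet
facet normal -0.650 0.759 0.048
outer loop
vertex 0.955 0.122 -1.353
vertex 2.691 1.627 -1.632
vertex 1.48 0.649 -2.574
endloop
endfacet
facet normal -0.665 -0.538 -0.518
outer loop
vertex 1.48 0.649 -2.574
vertex 2.249 -1.387 -1.448
vertex 0.955 0.122 -1.353
endloop
endfacet
facet normal 0.665 0.538 0.518
outer loop
vertex 2.166 1.1 -0.41
vertex 3.985 0.118 -1.727
vertex 2.691 1.627 -1.632
endloop
endfacet
facet normal -0.367 -0.369 0.854
outer loop
vertex 3.46 -0.409 -0.506
vertex 2.166 1.1 -0.41
vertex 2.249 -1.387 -1.448
endloop
endfacet
facet normal 0.665 0.538 0.518
outer loop
vertex 3.46 -0.409 -0.506
vertex 3.985 0.118 -1.727
vertex 2.166 1.1 -0.41
endloop
endfacet
facet normal 0.367 0.368 -0.854
outer loop
vertex 2.691 1.627 -1.632
vertex 3.985 0.118 -1.727
vertex 1.48 0.649 -2.574
endloop
endfacet
facet normal -0.665 -0.538 -0.518
outer loop
vertex 2.774 -0.86 -2.67
vertex 2.249 -1.387 -1.448
vertex 1.48 0.649 -2.574
endloop
endfacet
facet normal 0.367 0.369 -0.854
outer loop
vertex 1.48 0.649 -2.574
vertex 3.985 0.118 -1.727
vertex 2.774 -0.86 -2.67
endloop
endfacet
facet normal 0.650 -0.759 -0.048
outer loop
vertex 2.774 -0.86 -2.67
vertex 3.46 -0.409 -0.506
vertex 2.249 -1.387 -1.448
endloop
endfacet
facet normal 0.650 -0.759 -0.048
outer loop
vertex 3.985 0.118 -1.727
vertex 3.46 -0.409 -0.506
vertex 2.774 -0.86 -2.67
endloop
endfacet

endsolid


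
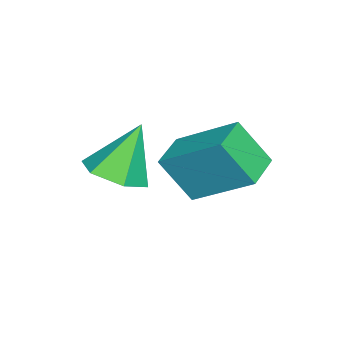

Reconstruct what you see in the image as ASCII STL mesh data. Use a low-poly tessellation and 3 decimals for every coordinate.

solid 
facet normal 0.410 -0.282 -0.867
outer loop
vertex 1.425 -2.495 -1.699
vertex 0.742 -2.116 -2.145
vertex 1.478 -1.634 -1.954
endloop
endfacet
facet normal 0.652 0.178 0.737
outer loop
vertex 1.425 -2.495 -1.699
vertex 1.478 -1.634 -1.954
vertex 0.058 -1.644 -0.695
endloop
endfacet
facet normal 0.410 -0.281 -0.868
outer loop
vertex 1.478 -1.634 -1.954
vertex 0.742 -2.116 -2.145
vertex 0.794 -1.254 -2.4
endloop
endfacet
facet normal 0.285 0.900 0.329
outer loop
vertex 1.478 -1.634 -1.954
vertex 0.794 -1.254 -2.4
vertex 0.058 -1.644 -0.695
endloop
endfacet
facet normal 0.408 -0.281 -0.868
outer loop
vertex 0.794 -1.254 -2.4
vertex 0.742 -2.116 -2.145
vertex 0.058 -1.736 -2.59
endloop
endfacet
facet normal -0.540 0.841 -0.041
outer loop
vertex 0.794 -1.254 -2.4
vertex 0.058 -1.736 -2.59
vertex 0.058 -1.644 -0.695
endloop
endfacet
facet normal 0.408 -0.282 -0.868
outer loop
vertex 0.058 -1.736 -2.59
vertex 0.742 -2.116 -2.145
vertex 0.006 -2.597 -2.335
endloop
endfacet
facet normal -0.998 0.059 -0.003
outer loop
vertex 0.058 -1.736 -2.59
vertex 0.006 -2.597 -2.335
vertex 0.058 -1.644 -0.695
endloop
endfacet
facet normal 0.409 -0.283 -0.868
outer loop
vertex 0.006 -2.597 -2.335
vertex 0.742 -2.116 -2.145
vertex 0.689 -2.977 -1.889
endloop
endfacet
facet normal -0.632 -0.661 0.404
outer loop
vertex 0.006 -2.597 -2.335
vertex 0.689 -2.977 -1.889
vertex 0.058 -1.644 -0.695
endloop
endfacet
facet normal 0.409 -0.283 -0.867
outer loop
vertex 0.689 -2.977 -1.889
vertex 0.742 -2.116 -2.145
vertex 1.425 -2.495 -1.699
endloop
endfacet
facet normal 0.194 -0.602 0.775
outer loop
vertex 0.689 -2.977 -1.889
vertex 1.425 -2.495 -1.699
vertex 0.058 -1.644 -0.695
endloop
endfacet
facet normal -0.991 0.109 0.079
outer loop
vertex -2.671 -1.601 -3.091
vertex -2.385 0.123 -1.873
vertex -2.674 -0.694 -4.373
endloop
endfacet
facet normal -0.134 -0.809 -0.572
outer loop
vertex -1.495 -0.823 -4.467
vertex -2.671 -1.601 -3.091
vertex -2.674 -0.694 -4.373
endloop
endfacet
facet normal -0.991 0.109 0.079
outer loop
vertex -2.674 -0.694 -4.373
vertex -2.385 0.123 -1.873
vertex -2.388 1.03 -3.155
endloop
endfacet
facet normal -0.002 0.577 -0.817
outer loop
vertex -2.388 1.03 -3.155
vertex -1.495 -0.823 -4.467
vertex -2.674 -0.694 -4.373
endloop
endfacet
facet normal 0.002 -0.577 0.817
outer loop
vertex -2.671 -1.601 -3.091
vertex -1.206 -0.006 -1.967
vertex -2.385 0.123 -1.873
endloop
endfacet
facet normal -0.134 -0.809 -0.572
outer loop
vertex -1.492 -1.73 -3.185
vertex -2.671 -1.601 -3.091
vertex -1.495 -0.823 -4.467
endloop
endfacet
facet normal 0.002 -0.577 0.817
outer loop
vertex -1.492 -1.73 -3.185
vertex -1.206 -0.006 -1.967
vertex -2.671 -1.601 -3.091
endloop
endfacet
facet normal 0.134 0.809 0.572
outer loop
vertex -2.385 0.123 -1.873
vertex -1.206 -0.006 -1.967
vertex -2.388 1.03 -3.155
endloop
endfacet
facet normal -0.002 0.577 -0.817
outer loop
vertex -1.209 0.901 -3.249
vertex -1.495 -0.823 -4.467
vertex -2.388 1.03 -3.155
endloop
endfacet
facet normal 0.134 0.809 0.572
outer loop
vertex -2.388 1.03 -3.155
vertex -1.206 -0.006 -1.967
vertex -1.209 0.901 -3.249
endloop
endfacet
facet normal 0.991 -0.109 -0.079
outer loop
vertex -1.209 0.901 -3.249
vertex -1.492 -1.73 -3.185
vertex -1.495 -0.823 -4.467
endloop
endfacet
facet normal 0.991 -0.109 -0.079
outer loop
vertex -1.206 -0.006 -1.967
vertex -1.492 -1.73 -3.185
vertex -1.209 0.901 -3.249
endloop
endfacet

endsolid


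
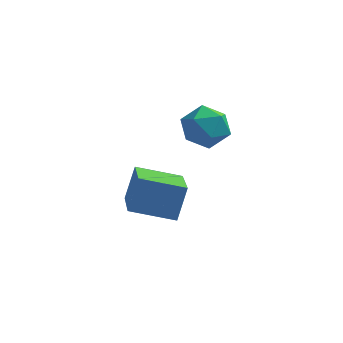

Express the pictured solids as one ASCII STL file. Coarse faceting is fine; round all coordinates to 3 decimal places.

solid 
facet normal -0.957 -0.130 0.259
outer loop
vertex -3.908 -3.861 2.022
vertex -4.333 -2.223 1.274
vertex -4.115 -4.383 0.996
endloop
endfacet
facet normal 0.230 -0.885 0.404
outer loop
vertex -2.747 -4.197 0.626
vertex -3.908 -3.861 2.022
vertex -4.115 -4.383 0.996
endloop
endfacet
facet normal -0.957 -0.130 0.259
outer loop
vertex -4.115 -4.383 0.996
vertex -4.333 -2.223 1.274
vertex -4.54 -2.745 0.248
endloop
endfacet
facet normal -0.177 -0.446 -0.877
outer loop
vertex -4.54 -2.745 0.248
vertex -2.747 -4.197 0.626
vertex -4.115 -4.383 0.996
endloop
endfacet
facet normal 0.177 0.446 0.877
outer loop
vertex -3.908 -3.861 2.022
vertex -2.965 -2.037 0.904
vertex -4.333 -2.223 1.274
endloop
endfacet
facet normal 0.230 -0.885 0.404
outer loop
vertex -2.54 -3.675 1.652
vertex -3.908 -3.861 2.022
vertex -2.747 -4.197 0.626
endloop
endfacet
facet normal 0.177 0.446 0.877
outer loop
vertex -2.54 -3.675 1.652
vertex -2.965 -2.037 0.904
vertex -3.908 -3.861 2.022
endloop
endfacet
facet normal -0.230 0.885 -0.404
outer loop
vertex -4.333 -2.223 1.274
vertex -2.965 -2.037 0.904
vertex -4.54 -2.745 0.248
endloop
endfacet
facet normal -0.177 -0.446 -0.877
outer loop
vertex -3.172 -2.559 -0.122
vertex -2.747 -4.197 0.626
vertex -4.54 -2.745 0.248
endloop
endfacet
facet normal -0.230 0.885 -0.404
outer loop
vertex -4.54 -2.745 0.248
vertex -2.965 -2.037 0.904
vertex -3.172 -2.559 -0.122
endloop
endfacet
facet normal 0.957 0.130 -0.259
outer loop
vertex -3.172 -2.559 -0.122
vertex -2.54 -3.675 1.652
vertex -2.747 -4.197 0.626
endloop
endfacet
facet normal 0.957 0.130 -0.259
outer loop
vertex -2.965 -2.037 0.904
vertex -2.54 -3.675 1.652
vertex -3.172 -2.559 -0.122
endloop
endfacet
facet normal 0.011 -0.106 0.994
outer loop
vertex -2.751 0.122 2.562
vertex -2.875 -0.705 2.475
vertex -2.093 -0.398 2.499
endloop
endfacet
facet normal 0.424 0.440 0.792
outer loop
vertex -2.751 0.122 2.562
vertex -2.093 -0.398 2.499
vertex -2.089 0.336 2.089
endloop
endfacet
facet normal 0.016 0.902 0.431
outer loop
vertex -2.751 0.122 2.562
vertex -2.089 0.336 2.089
vertex -2.87 0.483 1.811
endloop
endfacet
facet normal -0.648 0.641 0.411
outer loop
vertex -2.751 0.122 2.562
vertex -2.87 0.483 1.811
vertex -3.355 -0.161 2.05
endloop
endfacet
facet normal -0.651 0.018 0.759
outer loop
vertex -2.751 0.122 2.562
vertex -3.355 -0.161 2.05
vertex -2.875 -0.705 2.475
endloop
endfacet
facet normal 0.920 0.188 0.345
outer loop
vertex -2.089 0.336 2.089
vertex -2.093 -0.398 2.499
vertex -1.805 -0.359 1.71
endloop
endfacet
facet normal 0.252 -0.695 0.674
outer loop
vertex -2.093 -0.398 2.499
vertex -2.875 -0.705 2.475
vertex -2.29 -1.003 1.949
endloop
endfacet
facet normal -0.819 -0.494 0.292
outer loop
vertex -2.875 -0.705 2.475
vertex -3.355 -0.161 2.05
vertex -3.071 -0.856 1.671
endloop
endfacet
facet normal -0.814 0.512 -0.272
outer loop
vertex -3.355 -0.161 2.05
vertex -2.87 0.483 1.811
vertex -3.067 -0.122 1.261
endloop
endfacet
facet normal 0.261 0.935 -0.239
outer loop
vertex -2.87 0.483 1.811
vertex -2.089 0.336 2.089
vertex -2.285 0.185 1.285
endloop
endfacet
facet normal 0.648 -0.641 -0.411
outer loop
vertex -2.409 -0.642 1.198
vertex -1.805 -0.359 1.71
vertex -2.29 -1.003 1.949
endloop
endfacet
facet normal -0.016 -0.902 -0.431
outer loop
vertex -2.409 -0.642 1.198
vertex -2.29 -1.003 1.949
vertex -3.071 -0.856 1.671
endloop
endfacet
facet normal -0.424 -0.440 -0.792
outer loop
vertex -2.409 -0.642 1.198
vertex -3.071 -0.856 1.671
vertex -3.067 -0.122 1.261
endloop
endfacet
facet normal -0.011 0.106 -0.994
outer loop
vertex -2.409 -0.642 1.198
vertex -3.067 -0.122 1.261
vertex -2.285 0.185 1.285
endloop
endfacet
facet normal 0.651 -0.018 -0.759
outer loop
vertex -2.409 -0.642 1.198
vertex -2.285 0.185 1.285
vertex -1.805 -0.359 1.71
endloop
endfacet
facet normal 0.814 -0.512 0.272
outer loop
vertex -2.29 -1.003 1.949
vertex -1.805 -0.359 1.71
vertex -2.093 -0.398 2.499
endloop
endfacet
facet normal -0.261 -0.935 0.239
outer loop
vertex -3.071 -0.856 1.671
vertex -2.29 -1.003 1.949
vertex -2.875 -0.705 2.475
endloop
endfacet
facet normal -0.920 -0.188 -0.345
outer loop
vertex -3.067 -0.122 1.261
vertex -3.071 -0.856 1.671
vertex -3.355 -0.161 2.05
endloop
endfacet
facet normal -0.252 0.695 -0.674
outer loop
vertex -2.285 0.185 1.285
vertex -3.067 -0.122 1.261
vertex -2.87 0.483 1.811
endloop
endfacet
facet normal 0.819 0.494 -0.292
outer loop
vertex -1.805 -0.359 1.71
vertex -2.285 0.185 1.285
vertex -2.089 0.336 2.089
endloop
endfacet

endsolid


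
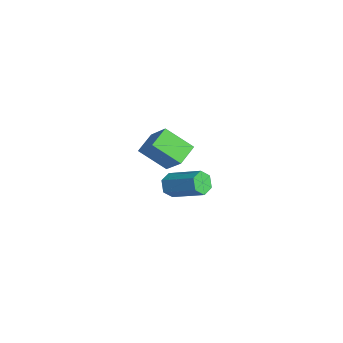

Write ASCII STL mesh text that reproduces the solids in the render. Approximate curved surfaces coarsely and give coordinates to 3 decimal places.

solid 
facet normal -0.701 -0.530 -0.477
outer loop
vertex 3.063 -0.155 0.116
vertex 2.642 -0.086 0.658
vertex 2.632 0.383 0.152
endloop
endfacet
facet normal 0.344 0.334 -0.877
outer loop
vertex 3.063 -0.155 0.116
vertex 2.632 0.383 0.152
vertex 4.479 0.917 1.08
endloop
endfacet
facet normal 0.344 0.334 -0.878
outer loop
vertex 4.479 0.917 1.08
vertex 2.632 0.383 0.152
vertex 4.048 1.454 1.115
endloop
endfacet
facet normal 0.701 0.531 0.477
outer loop
vertex 4.479 0.917 1.08
vertex 4.048 1.454 1.115
vertex 4.058 0.986 1.622
endloop
endfacet
facet normal -0.701 -0.530 -0.477
outer loop
vertex 2.632 0.383 0.152
vertex 2.642 -0.086 0.658
vertex 2.211 0.452 0.694
endloop
endfacet
facet normal -0.369 0.842 -0.394
outer loop
vertex 2.632 0.383 0.152
vertex 2.211 0.452 0.694
vertex 4.048 1.454 1.115
endloop
endfacet
facet normal -0.369 0.842 -0.393
outer loop
vertex 4.048 1.454 1.115
vertex 2.211 0.452 0.694
vertex 3.627 1.523 1.658
endloop
endfacet
facet normal 0.701 0.531 0.476
outer loop
vertex 4.048 1.454 1.115
vertex 3.627 1.523 1.658
vertex 4.058 0.986 1.622
endloop
endfacet
facet normal -0.701 -0.530 -0.477
outer loop
vertex 2.211 0.452 0.694
vertex 2.642 -0.086 0.658
vertex 2.221 -0.017 1.2
endloop
endfacet
facet normal -0.713 0.507 0.484
outer loop
vertex 2.211 0.452 0.694
vertex 2.221 -0.017 1.2
vertex 3.627 1.523 1.658
endloop
endfacet
facet normal -0.713 0.507 0.483
outer loop
vertex 3.627 1.523 1.658
vertex 2.221 -0.017 1.2
vertex 3.637 1.055 2.164
endloop
endfacet
facet normal 0.701 0.531 0.477
outer loop
vertex 3.627 1.523 1.658
vertex 3.637 1.055 2.164
vertex 4.058 0.986 1.622
endloop
endfacet
facet normal -0.701 -0.531 -0.477
outer loop
vertex 2.221 -0.017 1.2
vertex 2.642 -0.086 0.658
vertex 2.652 -0.554 1.165
endloop
endfacet
facet normal -0.345 -0.334 0.877
outer loop
vertex 2.221 -0.017 1.2
vertex 2.652 -0.554 1.165
vertex 3.637 1.055 2.164
endloop
endfacet
facet normal -0.344 -0.334 0.877
outer loop
vertex 3.637 1.055 2.164
vertex 2.652 -0.554 1.165
vertex 4.068 0.517 2.128
endloop
endfacet
facet normal 0.701 0.530 0.477
outer loop
vertex 3.637 1.055 2.164
vertex 4.068 0.517 2.128
vertex 4.058 0.986 1.622
endloop
endfacet
facet normal -0.701 -0.531 -0.476
outer loop
vertex 2.652 -0.554 1.165
vertex 2.642 -0.086 0.658
vertex 3.073 -0.623 0.622
endloop
endfacet
facet normal 0.369 -0.842 0.393
outer loop
vertex 2.652 -0.554 1.165
vertex 3.073 -0.623 0.622
vertex 4.068 0.517 2.128
endloop
endfacet
facet normal 0.369 -0.842 0.394
outer loop
vertex 4.068 0.517 2.128
vertex 3.073 -0.623 0.622
vertex 4.489 0.448 1.586
endloop
endfacet
facet normal 0.701 0.530 0.477
outer loop
vertex 4.068 0.517 2.128
vertex 4.489 0.448 1.586
vertex 4.058 0.986 1.622
endloop
endfacet
facet normal -0.701 -0.531 -0.477
outer loop
vertex 3.073 -0.623 0.622
vertex 2.642 -0.086 0.658
vertex 3.063 -0.155 0.116
endloop
endfacet
facet normal 0.713 -0.508 -0.484
outer loop
vertex 3.073 -0.623 0.622
vertex 3.063 -0.155 0.116
vertex 4.489 0.448 1.586
endloop
endfacet
facet normal 0.713 -0.507 -0.484
outer loop
vertex 4.489 0.448 1.586
vertex 3.063 -0.155 0.116
vertex 4.479 0.917 1.08
endloop
endfacet
facet normal 0.701 0.530 0.477
outer loop
vertex 4.489 0.448 1.586
vertex 4.479 0.917 1.08
vertex 4.058 0.986 1.622
endloop
endfacet
facet normal -0.542 0.753 0.372
outer loop
vertex -3.754 1.282 -0.771
vertex -2.412 1.555 0.631
vertex -2.848 2.477 -1.871
endloop
endfacet
facet normal -0.685 -0.140 -0.715
outer loop
vertex -2.148 1.505 -2.351
vertex -3.754 1.282 -0.771
vertex -2.848 2.477 -1.871
endloop
endfacet
facet normal -0.542 0.753 0.372
outer loop
vertex -2.848 2.477 -1.871
vertex -2.412 1.555 0.631
vertex -1.506 2.75 -0.469
endloop
endfacet
facet normal 0.487 0.643 -0.591
outer loop
vertex -1.506 2.75 -0.469
vertex -2.148 1.505 -2.351
vertex -2.848 2.477 -1.871
endloop
endfacet
facet normal -0.487 -0.643 0.591
outer loop
vertex -3.754 1.282 -0.771
vertex -1.712 0.583 0.151
vertex -2.412 1.555 0.631
endloop
endfacet
facet normal -0.685 -0.140 -0.715
outer loop
vertex -3.054 0.31 -1.251
vertex -3.754 1.282 -0.771
vertex -2.148 1.505 -2.351
endloop
endfacet
facet normal -0.487 -0.643 0.591
outer loop
vertex -3.054 0.31 -1.251
vertex -1.712 0.583 0.151
vertex -3.754 1.282 -0.771
endloop
endfacet
facet normal 0.685 0.140 0.715
outer loop
vertex -2.412 1.555 0.631
vertex -1.712 0.583 0.151
vertex -1.506 2.75 -0.469
endloop
endfacet
facet normal 0.487 0.643 -0.591
outer loop
vertex -0.806 1.778 -0.949
vertex -2.148 1.505 -2.351
vertex -1.506 2.75 -0.469
endloop
endfacet
facet normal 0.685 0.140 0.715
outer loop
vertex -1.506 2.75 -0.469
vertex -1.712 0.583 0.151
vertex -0.806 1.778 -0.949
endloop
endfacet
facet normal 0.542 -0.753 -0.372
outer loop
vertex -0.806 1.778 -0.949
vertex -3.054 0.31 -1.251
vertex -2.148 1.505 -2.351
endloop
endfacet
facet normal 0.542 -0.753 -0.372
outer loop
vertex -1.712 0.583 0.151
vertex -3.054 0.31 -1.251
vertex -0.806 1.778 -0.949
endloop
endfacet

endsolid


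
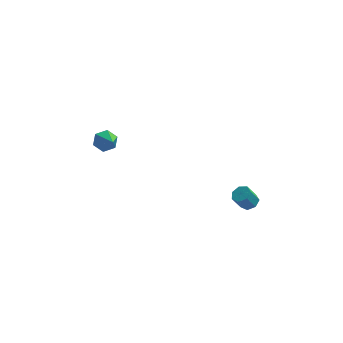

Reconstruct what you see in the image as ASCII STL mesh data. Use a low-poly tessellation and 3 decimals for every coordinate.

solid 
facet normal 0.462 0.213 -0.861
outer loop
vertex 4.436 0.496 -4.132
vertex 4.115 0.108 -4.4
vertex 4.01 0.663 -4.319
endloop
endfacet
facet normal 0.211 0.917 0.339
outer loop
vertex 4.436 0.496 -4.132
vertex 4.01 0.663 -4.319
vertex 3.967 0.279 -3.253
endloop
endfacet
facet normal 0.210 0.917 0.339
outer loop
vertex 3.967 0.279 -3.253
vertex 4.01 0.663 -4.319
vertex 3.54 0.446 -3.44
endloop
endfacet
facet normal -0.460 -0.212 0.862
outer loop
vertex 3.967 0.279 -3.253
vertex 3.54 0.446 -3.44
vertex 3.645 -0.108 -3.52
endloop
endfacet
facet normal 0.459 0.213 -0.863
outer loop
vertex 4.01 0.663 -4.319
vertex 4.115 0.108 -4.4
vertex 3.662 0.412 -4.566
endloop
endfacet
facet normal -0.543 0.836 -0.084
outer loop
vertex 4.01 0.663 -4.319
vertex 3.662 0.412 -4.566
vertex 3.54 0.446 -3.44
endloop
endfacet
facet normal -0.544 0.835 -0.084
outer loop
vertex 3.54 0.446 -3.44
vertex 3.662 0.412 -4.566
vertex 3.193 0.195 -3.687
endloop
endfacet
facet normal -0.460 -0.212 0.862
outer loop
vertex 3.54 0.446 -3.44
vertex 3.193 0.195 -3.687
vertex 3.645 -0.108 -3.52
endloop
endfacet
facet normal 0.459 0.213 -0.863
outer loop
vertex 3.662 0.412 -4.566
vertex 4.115 0.108 -4.4
vertex 3.655 -0.067 -4.688
endloop
endfacet
facet normal -0.888 0.126 -0.443
outer loop
vertex 3.662 0.412 -4.566
vertex 3.655 -0.067 -4.688
vertex 3.193 0.195 -3.687
endloop
endfacet
facet normal -0.888 0.126 -0.443
outer loop
vertex 3.193 0.195 -3.687
vertex 3.655 -0.067 -4.688
vertex 3.186 -0.284 -3.809
endloop
endfacet
facet normal -0.461 -0.213 0.862
outer loop
vertex 3.193 0.195 -3.687
vertex 3.186 -0.284 -3.809
vertex 3.645 -0.108 -3.52
endloop
endfacet
facet normal 0.459 0.213 -0.863
outer loop
vertex 3.655 -0.067 -4.688
vertex 4.115 0.108 -4.4
vertex 3.995 -0.414 -4.593
endloop
endfacet
facet normal -0.563 -0.680 -0.469
outer loop
vertex 3.655 -0.067 -4.688
vertex 3.995 -0.414 -4.593
vertex 3.186 -0.284 -3.809
endloop
endfacet
facet normal -0.564 -0.679 -0.469
outer loop
vertex 3.186 -0.284 -3.809
vertex 3.995 -0.414 -4.593
vertex 3.525 -0.631 -3.714
endloop
endfacet
facet normal -0.460 -0.214 0.862
outer loop
vertex 3.186 -0.284 -3.809
vertex 3.525 -0.631 -3.714
vertex 3.645 -0.108 -3.52
endloop
endfacet
facet normal 0.461 0.213 -0.861
outer loop
vertex 3.995 -0.414 -4.593
vertex 4.115 0.108 -4.4
vertex 4.424 -0.368 -4.352
endloop
endfacet
facet normal 0.184 -0.973 -0.142
outer loop
vertex 3.995 -0.414 -4.593
vertex 4.424 -0.368 -4.352
vertex 3.525 -0.631 -3.714
endloop
endfacet
facet normal 0.184 -0.973 -0.142
outer loop
vertex 3.525 -0.631 -3.714
vertex 4.424 -0.368 -4.352
vertex 3.955 -0.585 -3.473
endloop
endfacet
facet normal -0.460 -0.214 0.862
outer loop
vertex 3.525 -0.631 -3.714
vertex 3.955 -0.585 -3.473
vertex 3.645 -0.108 -3.52
endloop
endfacet
facet normal 0.461 0.212 -0.862
outer loop
vertex 4.424 -0.368 -4.352
vertex 4.115 0.108 -4.4
vertex 4.621 0.037 -4.147
endloop
endfacet
facet normal 0.794 -0.534 0.292
outer loop
vertex 4.424 -0.368 -4.352
vertex 4.621 0.037 -4.147
vertex 3.955 -0.585 -3.473
endloop
endfacet
facet normal 0.794 -0.533 0.293
outer loop
vertex 3.955 -0.585 -3.473
vertex 4.621 0.037 -4.147
vertex 4.151 -0.18 -3.268
endloop
endfacet
facet normal -0.460 -0.214 0.862
outer loop
vertex 3.955 -0.585 -3.473
vertex 4.151 -0.18 -3.268
vertex 3.645 -0.108 -3.52
endloop
endfacet
facet normal 0.461 0.214 -0.861
outer loop
vertex 4.621 0.037 -4.147
vertex 4.115 0.108 -4.4
vertex 4.436 0.496 -4.132
endloop
endfacet
facet normal 0.805 0.308 0.507
outer loop
vertex 4.621 0.037 -4.147
vertex 4.436 0.496 -4.132
vertex 4.151 -0.18 -3.268
endloop
endfacet
facet normal 0.806 0.307 0.506
outer loop
vertex 4.151 -0.18 -3.268
vertex 4.436 0.496 -4.132
vertex 3.967 0.279 -3.253
endloop
endfacet
facet normal -0.460 -0.212 0.862
outer loop
vertex 4.151 -0.18 -3.268
vertex 3.967 0.279 -3.253
vertex 3.645 -0.108 -3.52
endloop
endfacet
facet normal -0.248 0.756 -0.606
outer loop
vertex -2.887 2.353 -1.159
vertex -3.504 2.065 -1.266
vertex -3.417 2.51 -0.746
endloop
endfacet
facet normal 0.635 0.387 0.668
outer loop
vertex -2.887 2.353 -1.159
vertex -3.417 2.51 -0.746
vertex -2.976 0.455 0.026
endloop
endfacet
facet normal -0.248 0.756 -0.606
outer loop
vertex -3.417 2.51 -0.746
vertex -3.504 2.065 -1.266
vertex -4.034 2.222 -0.853
endloop
endfacet
facet normal -0.290 0.281 0.915
outer loop
vertex -3.417 2.51 -0.746
vertex -4.034 2.222 -0.853
vertex -2.976 0.455 0.026
endloop
endfacet
facet normal -0.249 0.755 -0.607
outer loop
vertex -4.034 2.222 -0.853
vertex -3.504 2.065 -1.266
vertex -4.122 1.776 -1.372
endloop
endfacet
facet normal -0.858 -0.309 0.411
outer loop
vertex -4.034 2.222 -0.853
vertex -4.122 1.776 -1.372
vertex -2.976 0.455 0.026
endloop
endfacet
facet normal -0.249 0.755 -0.607
outer loop
vertex -4.122 1.776 -1.372
vertex -3.504 2.065 -1.266
vertex -3.592 1.619 -1.785
endloop
endfacet
facet normal -0.501 -0.795 -0.341
outer loop
vertex -4.122 1.776 -1.372
vertex -3.592 1.619 -1.785
vertex -2.976 0.455 0.026
endloop
endfacet
facet normal -0.248 0.755 -0.607
outer loop
vertex -3.592 1.619 -1.785
vertex -3.504 2.065 -1.266
vertex -2.974 1.907 -1.679
endloop
endfacet
facet normal 0.422 -0.690 -0.587
outer loop
vertex -3.592 1.619 -1.785
vertex -2.974 1.907 -1.679
vertex -2.976 0.455 0.026
endloop
endfacet
facet normal -0.247 0.756 -0.607
outer loop
vertex -2.974 1.907 -1.679
vertex -3.504 2.065 -1.266
vertex -2.887 2.353 -1.159
endloop
endfacet
facet normal 0.992 -0.098 -0.082
outer loop
vertex -2.974 1.907 -1.679
vertex -2.887 2.353 -1.159
vertex -2.976 0.455 0.026
endloop
endfacet

endsolid


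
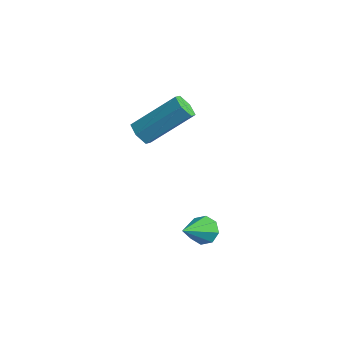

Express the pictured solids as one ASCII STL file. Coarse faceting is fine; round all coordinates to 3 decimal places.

solid 
facet normal -0.452 -0.652 -0.608
outer loop
vertex -0.604 2.687 -0.386
vertex -1.102 2.948 -0.296
vertex -0.767 3.116 -0.725
endloop
endfacet
facet normal 0.845 -0.095 -0.526
outer loop
vertex -0.604 2.687 -0.386
vertex -0.767 3.116 -0.725
vertex 0.341 4.051 0.885
endloop
endfacet
facet normal 0.845 -0.095 -0.526
outer loop
vertex 0.341 4.051 0.885
vertex -0.767 3.116 -0.725
vertex 0.178 4.48 0.546
endloop
endfacet
facet normal 0.452 0.652 0.608
outer loop
vertex 0.341 4.051 0.885
vertex 0.178 4.48 0.546
vertex -0.158 4.312 0.976
endloop
endfacet
facet normal -0.452 -0.652 -0.608
outer loop
vertex -0.767 3.116 -0.725
vertex -1.102 2.948 -0.296
vertex -1.266 3.377 -0.634
endloop
endfacet
facet normal 0.174 0.604 -0.778
outer loop
vertex -0.767 3.116 -0.725
vertex -1.266 3.377 -0.634
vertex 0.178 4.48 0.546
endloop
endfacet
facet normal 0.173 0.605 -0.777
outer loop
vertex 0.178 4.48 0.546
vertex -1.266 3.377 -0.634
vertex -0.321 4.74 0.637
endloop
endfacet
facet normal 0.451 0.653 0.608
outer loop
vertex 0.178 4.48 0.546
vertex -0.321 4.74 0.637
vertex -0.158 4.312 0.976
endloop
endfacet
facet normal -0.452 -0.652 -0.608
outer loop
vertex -1.266 3.377 -0.634
vertex -1.102 2.948 -0.296
vertex -1.601 3.209 -0.205
endloop
endfacet
facet normal -0.671 0.698 -0.250
outer loop
vertex -1.266 3.377 -0.634
vertex -1.601 3.209 -0.205
vertex -0.321 4.74 0.637
endloop
endfacet
facet normal -0.670 0.698 -0.251
outer loop
vertex -0.321 4.74 0.637
vertex -1.601 3.209 -0.205
vertex -0.656 4.573 1.066
endloop
endfacet
facet normal 0.452 0.653 0.607
outer loop
vertex -0.321 4.74 0.637
vertex -0.656 4.573 1.066
vertex -0.158 4.312 0.976
endloop
endfacet
facet normal -0.452 -0.652 -0.608
outer loop
vertex -1.601 3.209 -0.205
vertex -1.102 2.948 -0.296
vertex -1.438 2.78 0.134
endloop
endfacet
facet normal -0.845 0.095 0.526
outer loop
vertex -1.601 3.209 -0.205
vertex -1.438 2.78 0.134
vertex -0.656 4.573 1.066
endloop
endfacet
facet normal -0.845 0.095 0.526
outer loop
vertex -0.656 4.573 1.066
vertex -1.438 2.78 0.134
vertex -0.493 4.144 1.405
endloop
endfacet
facet normal 0.452 0.652 0.608
outer loop
vertex -0.656 4.573 1.066
vertex -0.493 4.144 1.405
vertex -0.158 4.312 0.976
endloop
endfacet
facet normal -0.451 -0.653 -0.608
outer loop
vertex -1.438 2.78 0.134
vertex -1.102 2.948 -0.296
vertex -0.939 2.52 0.043
endloop
endfacet
facet normal -0.173 -0.605 0.778
outer loop
vertex -1.438 2.78 0.134
vertex -0.939 2.52 0.043
vertex -0.493 4.144 1.405
endloop
endfacet
facet normal -0.174 -0.604 0.778
outer loop
vertex -0.493 4.144 1.405
vertex -0.939 2.52 0.043
vertex 0.006 3.883 1.314
endloop
endfacet
facet normal 0.452 0.652 0.608
outer loop
vertex -0.493 4.144 1.405
vertex 0.006 3.883 1.314
vertex -0.158 4.312 0.976
endloop
endfacet
facet normal -0.452 -0.653 -0.607
outer loop
vertex -0.939 2.52 0.043
vertex -1.102 2.948 -0.296
vertex -0.604 2.687 -0.386
endloop
endfacet
facet normal 0.670 -0.699 0.251
outer loop
vertex -0.939 2.52 0.043
vertex -0.604 2.687 -0.386
vertex 0.006 3.883 1.314
endloop
endfacet
facet normal 0.671 -0.698 0.250
outer loop
vertex 0.006 3.883 1.314
vertex -0.604 2.687 -0.386
vertex 0.341 4.051 0.885
endloop
endfacet
facet normal 0.452 0.652 0.608
outer loop
vertex 0.006 3.883 1.314
vertex 0.341 4.051 0.885
vertex -0.158 4.312 0.976
endloop
endfacet
facet normal -0.120 0.740 -0.662
outer loop
vertex 3.973 1.263 -0.753
vertex 3.723 0.892 -1.122
vertex 3.533 1.24 -0.699
endloop
endfacet
facet normal 0.088 0.430 0.898
outer loop
vertex 3.973 1.263 -0.753
vertex 3.533 1.24 -0.699
vertex 3.937 -0.432 0.062
endloop
endfacet
facet normal -0.118 0.740 -0.662
outer loop
vertex 3.533 1.24 -0.699
vertex 3.723 0.892 -1.122
vertex 3.204 1.014 -0.893
endloop
endfacet
facet normal -0.599 0.207 0.774
outer loop
vertex 3.533 1.24 -0.699
vertex 3.204 1.014 -0.893
vertex 3.937 -0.432 0.062
endloop
endfacet
facet normal -0.118 0.740 -0.662
outer loop
vertex 3.204 1.014 -0.893
vertex 3.723 0.892 -1.122
vertex 3.18 0.716 -1.222
endloop
endfacet
facet normal -0.915 -0.263 0.305
outer loop
vertex 3.204 1.014 -0.893
vertex 3.18 0.716 -1.222
vertex 3.937 -0.432 0.062
endloop
endfacet
facet normal -0.118 0.741 -0.661
outer loop
vertex 3.18 0.716 -1.222
vertex 3.723 0.892 -1.122
vertex 3.474 0.522 -1.492
endloop
endfacet
facet normal -0.674 -0.702 -0.230
outer loop
vertex 3.18 0.716 -1.222
vertex 3.474 0.522 -1.492
vertex 3.937 -0.432 0.062
endloop
endfacet
facet normal -0.120 0.741 -0.661
outer loop
vertex 3.474 0.522 -1.492
vertex 3.723 0.892 -1.122
vertex 3.914 0.545 -1.546
endloop
endfacet
facet normal -0.019 -0.855 -0.519
outer loop
vertex 3.474 0.522 -1.492
vertex 3.914 0.545 -1.546
vertex 3.937 -0.432 0.062
endloop
endfacet
facet normal -0.118 0.742 -0.660
outer loop
vertex 3.914 0.545 -1.546
vertex 3.723 0.892 -1.122
vertex 4.242 0.771 -1.351
endloop
endfacet
facet normal 0.669 -0.631 -0.393
outer loop
vertex 3.914 0.545 -1.546
vertex 4.242 0.771 -1.351
vertex 3.937 -0.432 0.062
endloop
endfacet
facet normal -0.120 0.739 -0.663
outer loop
vertex 4.242 0.771 -1.351
vertex 3.723 0.892 -1.122
vertex 4.267 1.069 -1.023
endloop
endfacet
facet normal 0.984 -0.163 0.073
outer loop
vertex 4.242 0.771 -1.351
vertex 4.267 1.069 -1.023
vertex 3.937 -0.432 0.062
endloop
endfacet
facet normal -0.120 0.740 -0.662
outer loop
vertex 4.267 1.069 -1.023
vertex 3.723 0.892 -1.122
vertex 3.973 1.263 -0.753
endloop
endfacet
facet normal 0.743 0.277 0.609
outer loop
vertex 4.267 1.069 -1.023
vertex 3.973 1.263 -0.753
vertex 3.937 -0.432 0.062
endloop
endfacet

endsolid


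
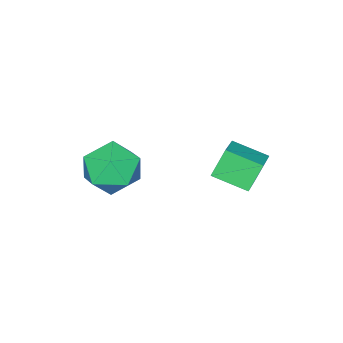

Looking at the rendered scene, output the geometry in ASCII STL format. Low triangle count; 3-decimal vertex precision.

solid 
facet normal -0.491 0.110 0.864
outer loop
vertex -0.618 2.916 -1.099
vertex 0.192 3.366 -0.696
vertex -0.969 3.831 -1.415
endloop
endfacet
facet normal -0.801 -0.445 -0.399
outer loop
vertex -0.532 3.734 -2.184
vertex -0.618 2.916 -1.099
vertex -0.969 3.831 -1.415
endloop
endfacet
facet normal -0.491 0.109 0.864
outer loop
vertex -0.969 3.831 -1.415
vertex 0.192 3.366 -0.696
vertex -0.16 4.282 -1.012
endloop
endfacet
facet normal -0.342 0.888 -0.307
outer loop
vertex -0.16 4.282 -1.012
vertex -0.532 3.734 -2.184
vertex -0.969 3.831 -1.415
endloop
endfacet
facet normal 0.341 -0.889 0.306
outer loop
vertex -0.618 2.916 -1.099
vertex 0.629 3.269 -1.465
vertex 0.192 3.366 -0.696
endloop
endfacet
facet normal -0.801 -0.446 -0.399
outer loop
vertex -0.18 2.818 -1.868
vertex -0.618 2.916 -1.099
vertex -0.532 3.734 -2.184
endloop
endfacet
facet normal 0.342 -0.888 0.308
outer loop
vertex -0.18 2.818 -1.868
vertex 0.629 3.269 -1.465
vertex -0.618 2.916 -1.099
endloop
endfacet
facet normal 0.801 0.446 0.399
outer loop
vertex 0.192 3.366 -0.696
vertex 0.629 3.269 -1.465
vertex -0.16 4.282 -1.012
endloop
endfacet
facet normal -0.341 0.889 -0.307
outer loop
vertex 0.278 4.184 -1.781
vertex -0.532 3.734 -2.184
vertex -0.16 4.282 -1.012
endloop
endfacet
facet normal 0.801 0.445 0.400
outer loop
vertex -0.16 4.282 -1.012
vertex 0.629 3.269 -1.465
vertex 0.278 4.184 -1.781
endloop
endfacet
facet normal 0.491 -0.110 -0.864
outer loop
vertex 0.278 4.184 -1.781
vertex -0.18 2.818 -1.868
vertex -0.532 3.734 -2.184
endloop
endfacet
facet normal 0.492 -0.110 -0.864
outer loop
vertex 0.629 3.269 -1.465
vertex -0.18 2.818 -1.868
vertex 0.278 4.184 -1.781
endloop
endfacet
facet normal -0.783 0.119 0.611
outer loop
vertex 1.937 2.129 -0.584
vertex 1.547 1.47 -0.956
vertex 2.053 1.341 -0.282
endloop
endfacet
facet normal -0.180 0.329 0.927
outer loop
vertex 1.937 2.129 -0.584
vertex 2.053 1.341 -0.282
vertex 2.714 1.874 -0.343
endloop
endfacet
facet normal 0.113 0.842 0.527
outer loop
vertex 1.937 2.129 -0.584
vertex 2.714 1.874 -0.343
vertex 2.617 2.333 -1.055
endloop
endfacet
facet normal -0.310 0.950 -0.036
outer loop
vertex 1.937 2.129 -0.584
vertex 2.617 2.333 -1.055
vertex 1.896 2.083 -1.433
endloop
endfacet
facet normal -0.864 0.503 0.014
outer loop
vertex 1.937 2.129 -0.584
vertex 1.896 2.083 -1.433
vertex 1.547 1.47 -0.956
endloop
endfacet
facet normal 0.269 -0.227 0.936
outer loop
vertex 2.714 1.874 -0.343
vertex 2.053 1.341 -0.282
vertex 2.804 1.057 -0.567
endloop
endfacet
facet normal -0.708 -0.565 0.423
outer loop
vertex 2.053 1.341 -0.282
vertex 1.547 1.47 -0.956
vertex 2.083 0.807 -0.945
endloop
endfacet
facet normal -0.839 0.056 -0.542
outer loop
vertex 1.547 1.47 -0.956
vertex 1.896 2.083 -1.433
vertex 1.986 1.266 -1.657
endloop
endfacet
facet normal 0.057 0.779 -0.625
outer loop
vertex 1.896 2.083 -1.433
vertex 2.617 2.333 -1.055
vertex 2.647 1.799 -1.718
endloop
endfacet
facet normal 0.742 0.605 0.289
outer loop
vertex 2.617 2.333 -1.055
vertex 2.714 1.874 -0.343
vertex 3.153 1.67 -1.044
endloop
endfacet
facet normal 0.310 -0.950 0.036
outer loop
vertex 2.763 1.011 -1.416
vertex 2.804 1.057 -0.567
vertex 2.083 0.807 -0.945
endloop
endfacet
facet normal -0.113 -0.842 -0.527
outer loop
vertex 2.763 1.011 -1.416
vertex 2.083 0.807 -0.945
vertex 1.986 1.266 -1.657
endloop
endfacet
facet normal 0.180 -0.329 -0.927
outer loop
vertex 2.763 1.011 -1.416
vertex 1.986 1.266 -1.657
vertex 2.647 1.799 -1.718
endloop
endfacet
facet normal 0.783 -0.119 -0.611
outer loop
vertex 2.763 1.011 -1.416
vertex 2.647 1.799 -1.718
vertex 3.153 1.67 -1.044
endloop
endfacet
facet normal 0.864 -0.503 -0.014
outer loop
vertex 2.763 1.011 -1.416
vertex 3.153 1.67 -1.044
vertex 2.804 1.057 -0.567
endloop
endfacet
facet normal -0.057 -0.779 0.625
outer loop
vertex 2.083 0.807 -0.945
vertex 2.804 1.057 -0.567
vertex 2.053 1.341 -0.282
endloop
endfacet
facet normal -0.742 -0.605 -0.289
outer loop
vertex 1.986 1.266 -1.657
vertex 2.083 0.807 -0.945
vertex 1.547 1.47 -0.956
endloop
endfacet
facet normal -0.269 0.227 -0.936
outer loop
vertex 2.647 1.799 -1.718
vertex 1.986 1.266 -1.657
vertex 1.896 2.083 -1.433
endloop
endfacet
facet normal 0.708 0.565 -0.423
outer loop
vertex 3.153 1.67 -1.044
vertex 2.647 1.799 -1.718
vertex 2.617 2.333 -1.055
endloop
endfacet
facet normal 0.839 -0.056 0.542
outer loop
vertex 2.804 1.057 -0.567
vertex 3.153 1.67 -1.044
vertex 2.714 1.874 -0.343
endloop
endfacet

endsolid
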